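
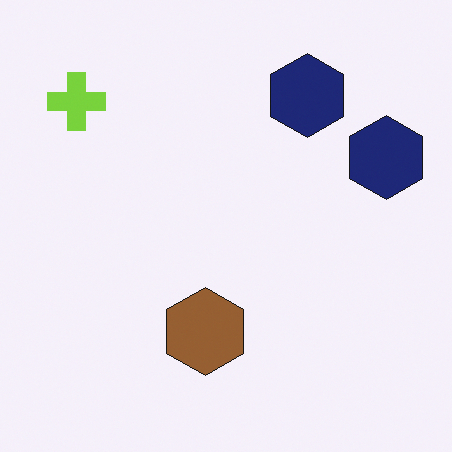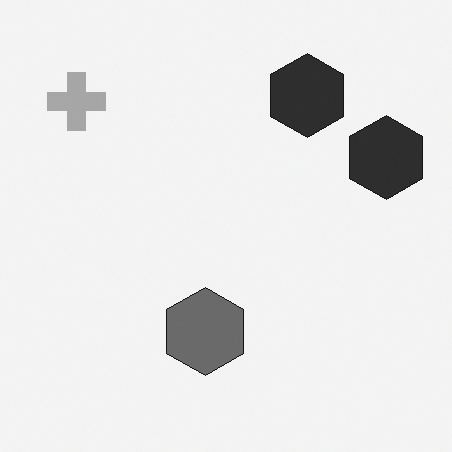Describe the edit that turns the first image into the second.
It was converted to grayscale.

All color is removed — every shape is now a shade of grey.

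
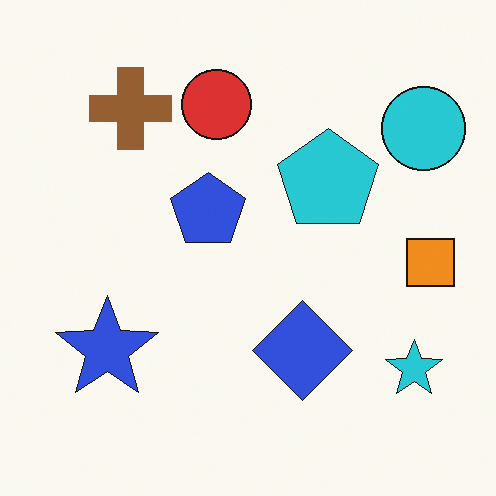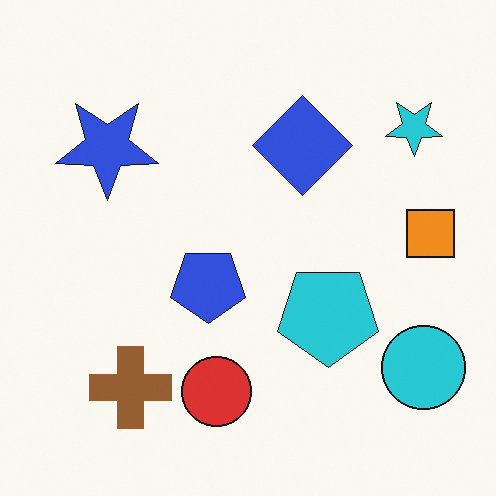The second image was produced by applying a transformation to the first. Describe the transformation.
The image was flipped vertically (top ↔ bottom).

The red circle is in the top of the first image and the bottom of the second — shapes on opposite sides of the horizontal midline have swapped in a mirror flip.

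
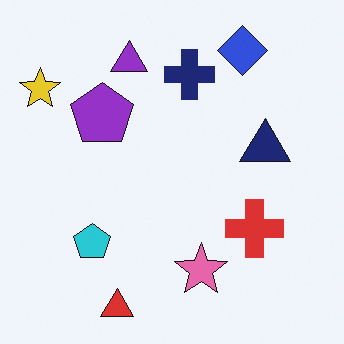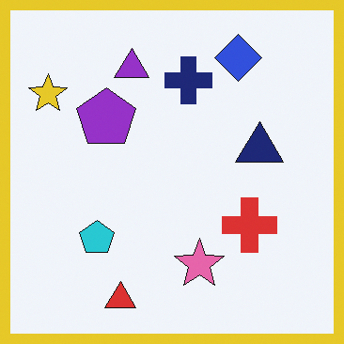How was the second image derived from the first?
The second image is the first framed with a yellow border.

A solid yellow frame runs around the edge of the second image, with the content slightly shrunk inside it.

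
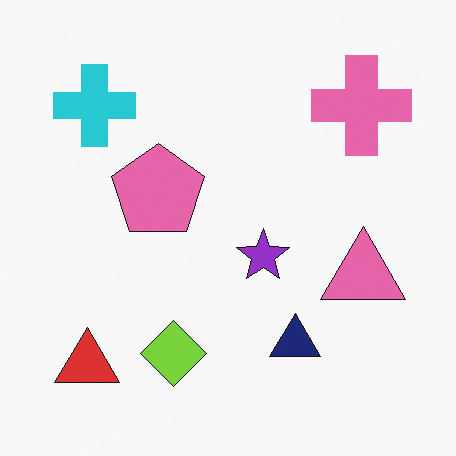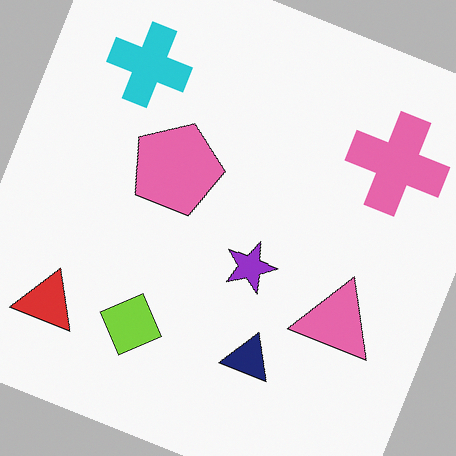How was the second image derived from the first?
Rotated clockwise by a clearly visible amount.

Every shape is tilted by the same angle and the image corners show triangular fill wedges — a whole-image rotation by a non-right angle.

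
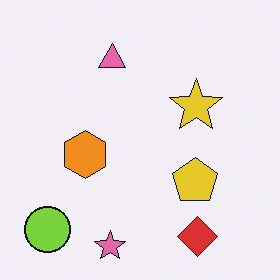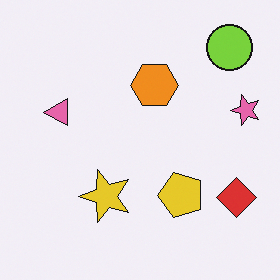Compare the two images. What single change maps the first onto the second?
The second image is the first transposed (reflected across the top-left ↔ bottom-right diagonal).

Shapes have swapped their row and column positions — what was in the top-right is now in the bottom-left — a diagonal reflection.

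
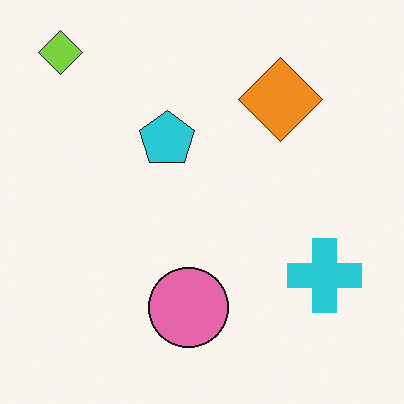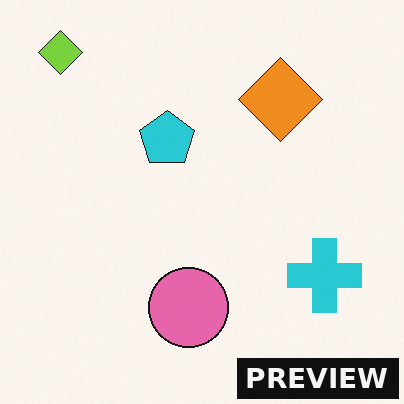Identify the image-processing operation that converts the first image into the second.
It was watermarked with the text "PREVIEW" in the lower-right corner.

A dark label reading "PREVIEW" appears in the lower-right corner.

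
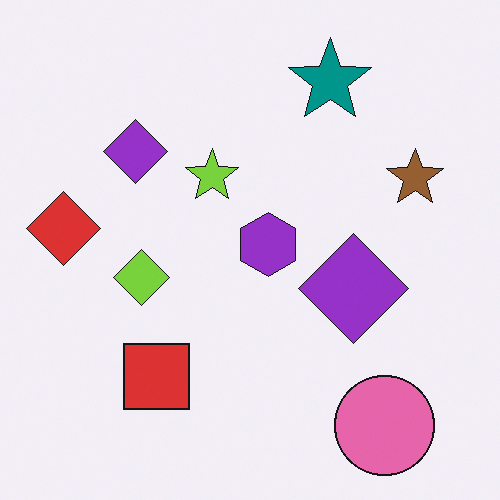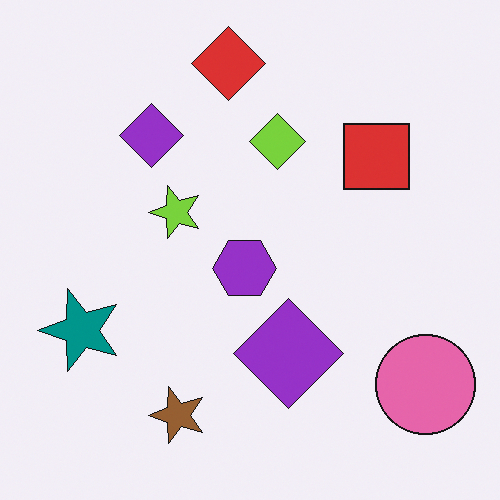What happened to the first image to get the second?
The second image is the first transposed (reflected across the top-left ↔ bottom-right diagonal).

Shapes have swapped their row and column positions — what was in the top-right is now in the bottom-left — a diagonal reflection.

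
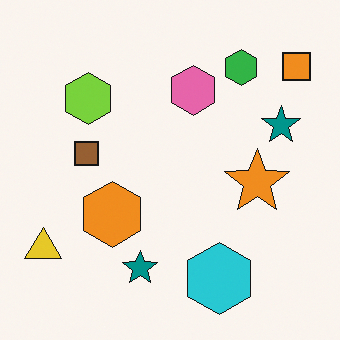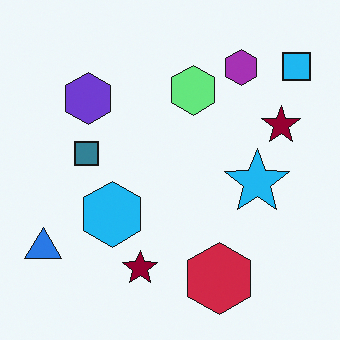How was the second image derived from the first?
The image was hue-shifted through roughly half the color wheel.

Every shape's color has rotated by the same amount around the hue wheel — a uniform hue shift.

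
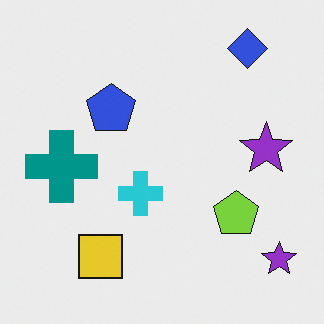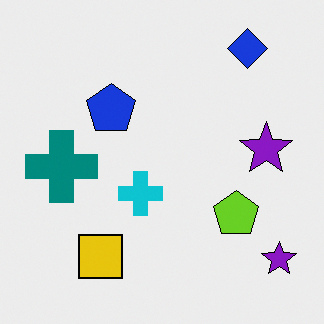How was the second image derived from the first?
The second image is the first given slightly increased contrast.

Tones are pushed away from mid-grey across the whole image — a global contrast change.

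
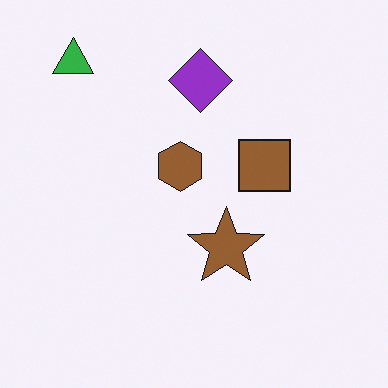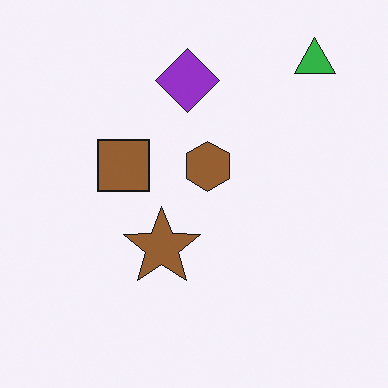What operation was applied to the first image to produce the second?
The second image is the first flipped horizontally (left ↔ right).

The green triangle is in the top-left of the first image and the top-right of the second — shapes on opposite sides of the vertical midline have swapped in a mirror flip.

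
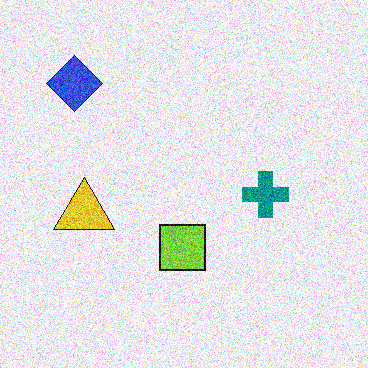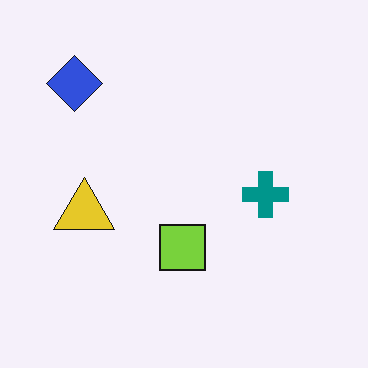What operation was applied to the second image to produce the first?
This is the original image degraded with a thick layer of grain.

Random speckle covers the whole image, including the flat background.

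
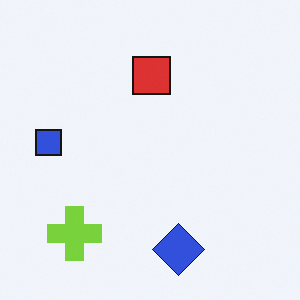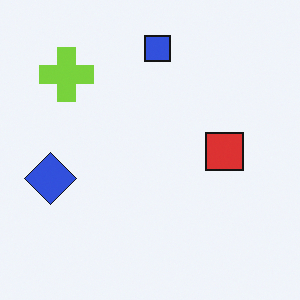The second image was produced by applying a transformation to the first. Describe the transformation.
It was rotated 90° clockwise.

The lime cross sits in the bottom-left of the first image and the top-left of the second — consistent with a whole-image 90° clockwise rotation.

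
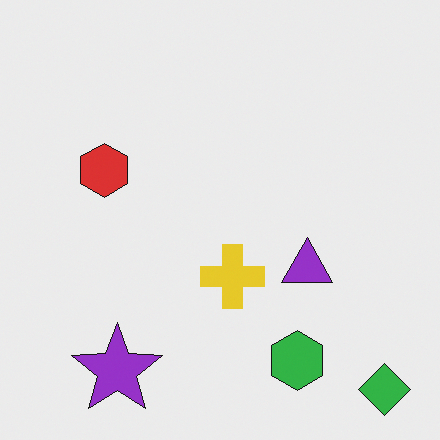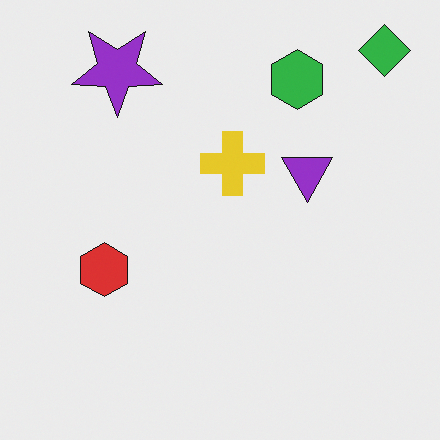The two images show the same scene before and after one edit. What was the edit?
It was flipped vertically (top ↔ bottom).

The green diamond is in the bottom-right of the first image and the top-right of the second — shapes on opposite sides of the horizontal midline have swapped in a mirror flip.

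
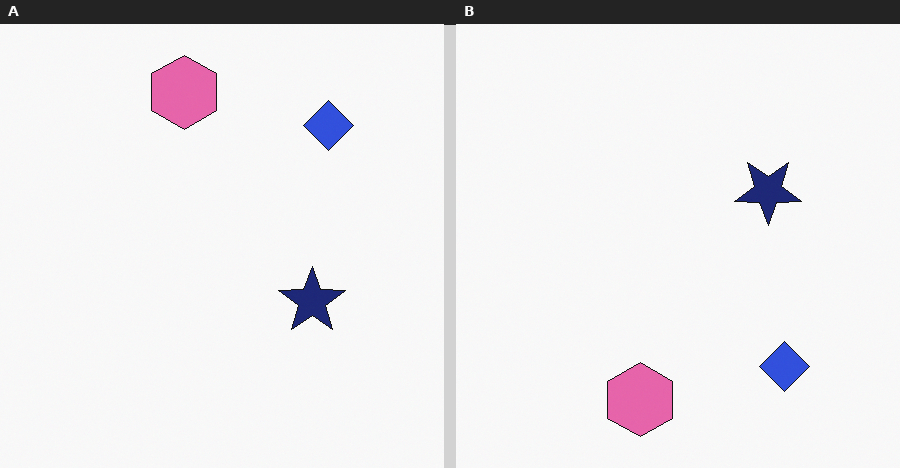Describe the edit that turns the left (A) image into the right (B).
The right (B) image is the left (A) flipped vertically (top ↔ bottom).

The pink hexagon is in the top of the left (A) image and the bottom of the right (B) — shapes on opposite sides of the horizontal midline have swapped in a mirror flip.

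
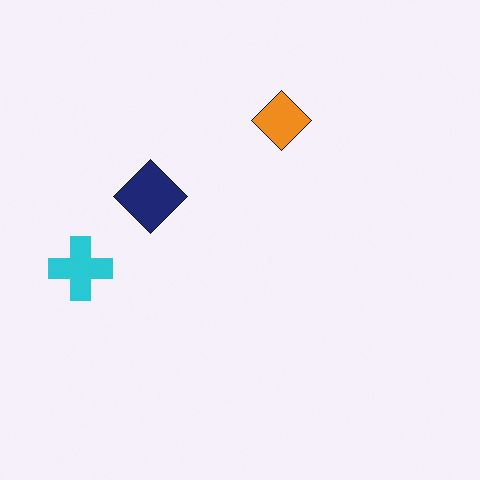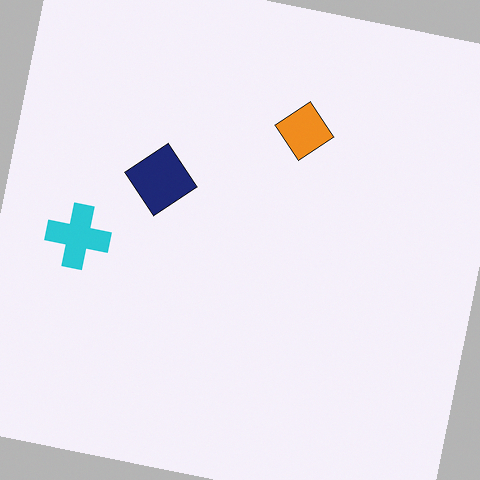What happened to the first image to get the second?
This is the original image rotated clockwise by a few degrees.

Every shape is tilted by the same angle and the image corners show triangular fill wedges — a whole-image rotation by a non-right angle.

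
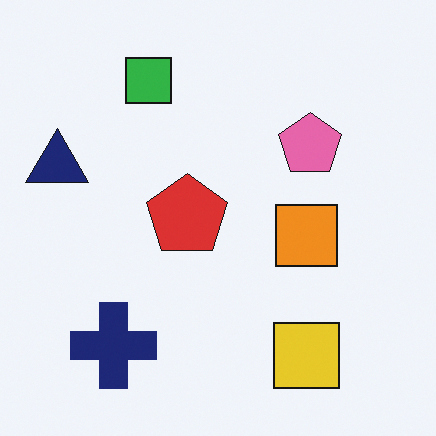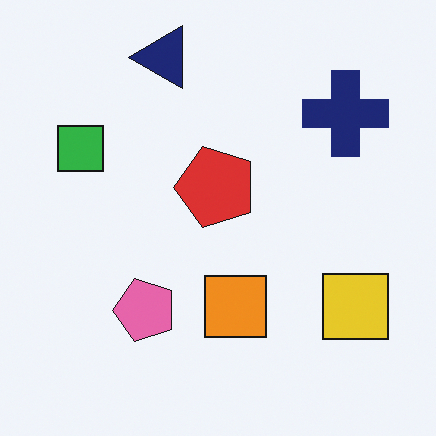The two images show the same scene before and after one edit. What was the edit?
Transposed (reflected across the top-left ↔ bottom-right diagonal).

Shapes have swapped their row and column positions — what was in the top-right is now in the bottom-left — a diagonal reflection.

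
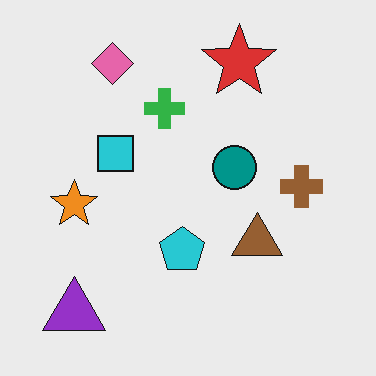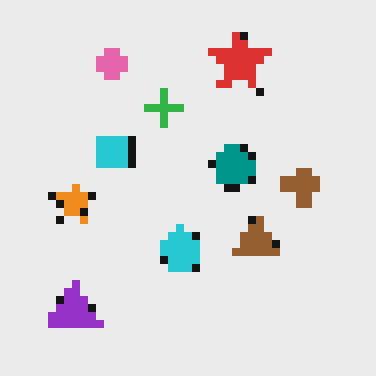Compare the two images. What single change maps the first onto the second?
This is the original image moderately pixelated.

Shapes are reduced to large square blocks; fine edges and outlines are lost — a downscale-then-upscale (mosaic) effect.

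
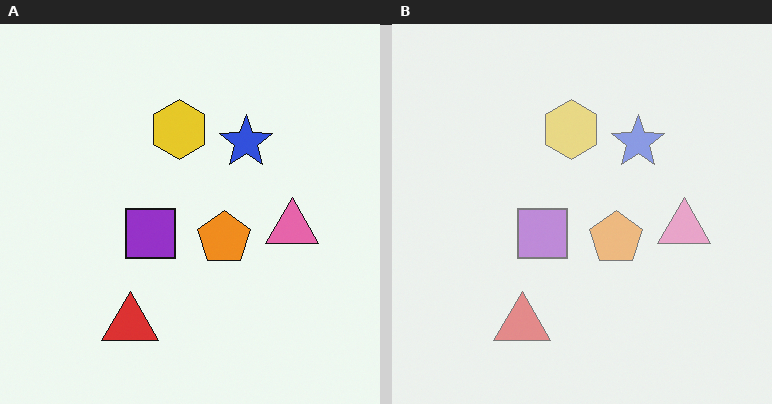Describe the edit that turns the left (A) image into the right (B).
This is the original image given much lower contrast.

Tones are pushed toward mid-grey across the whole image — a global contrast change.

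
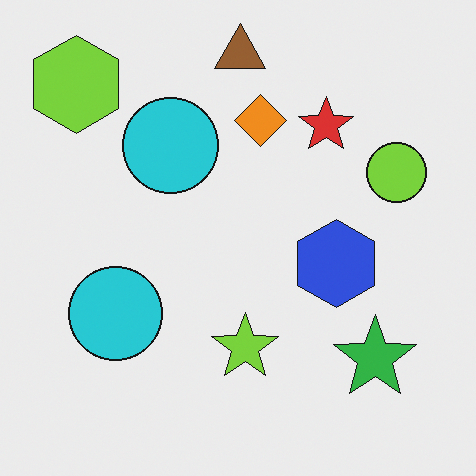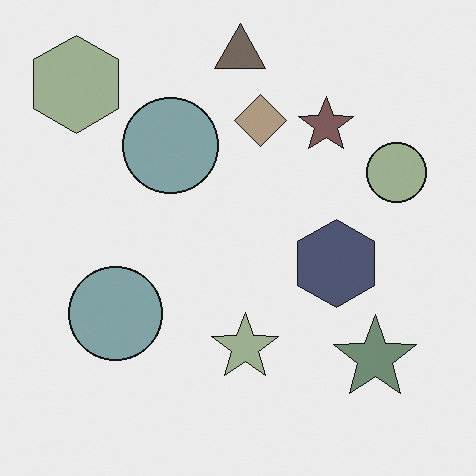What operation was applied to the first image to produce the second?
This is the original image heavily desaturated.

All colors are more muted and greyish — a global saturation change.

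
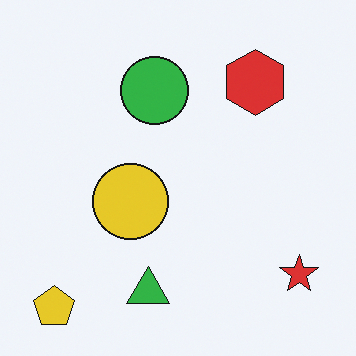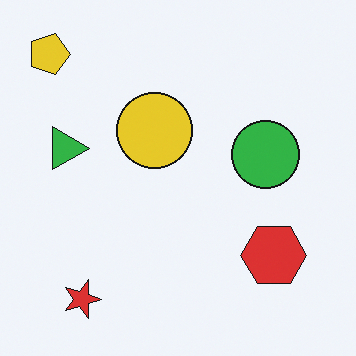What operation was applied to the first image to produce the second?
This is the original image rotated 90° clockwise.

The yellow pentagon sits in the bottom-left of the first image and the top-left of the second — consistent with a whole-image 90° clockwise rotation.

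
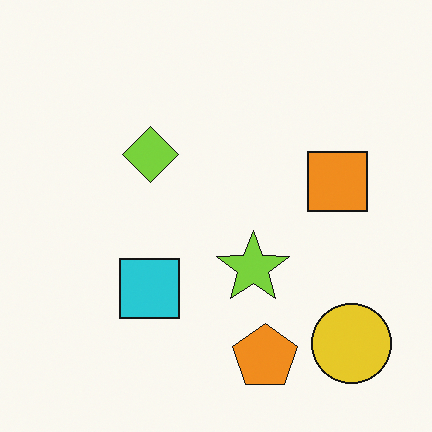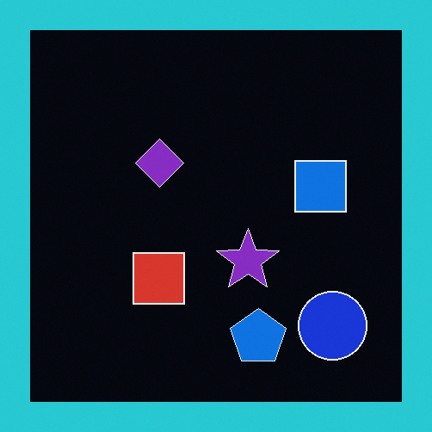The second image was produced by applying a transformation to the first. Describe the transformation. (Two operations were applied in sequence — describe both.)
This is the original image color-inverted (negative), then framed with a cyan border.

The light background has become dark and every shape's color is its complement — a photographic negative. A solid cyan frame runs around the edge of the second image, with the content slightly shrunk inside it.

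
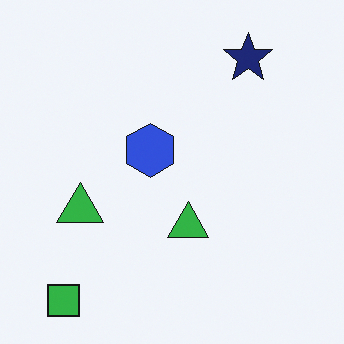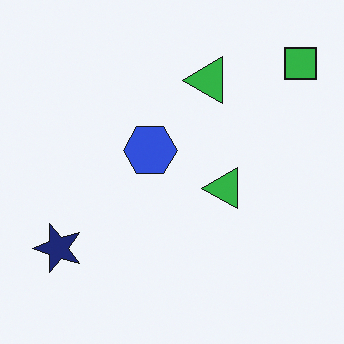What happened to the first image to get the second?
The second image is the first transposed (reflected across the top-left ↔ bottom-right diagonal).

Shapes have swapped their row and column positions — what was in the top-right is now in the bottom-left — a diagonal reflection.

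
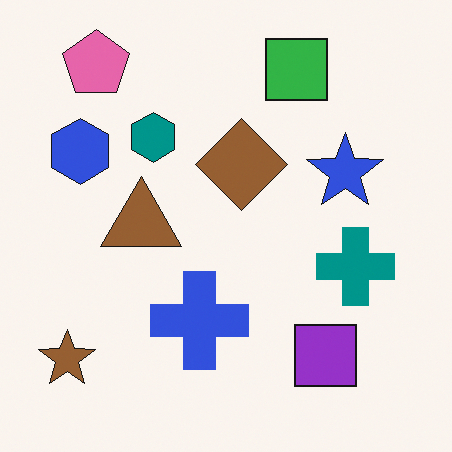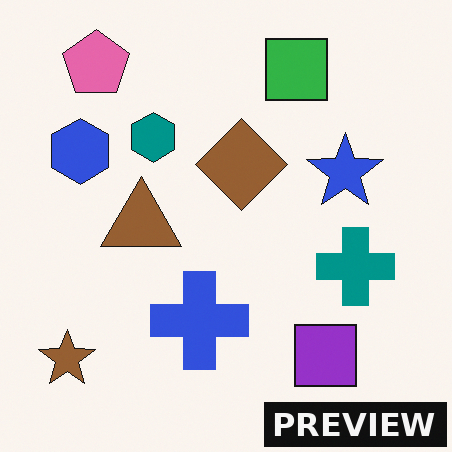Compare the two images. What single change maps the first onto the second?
The second image is the first watermarked with the text "PREVIEW" in the lower-right corner.

A dark label reading "PREVIEW" appears in the lower-right corner.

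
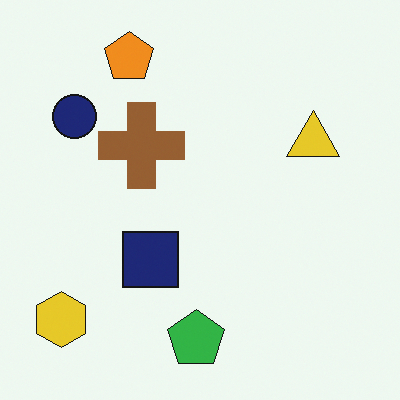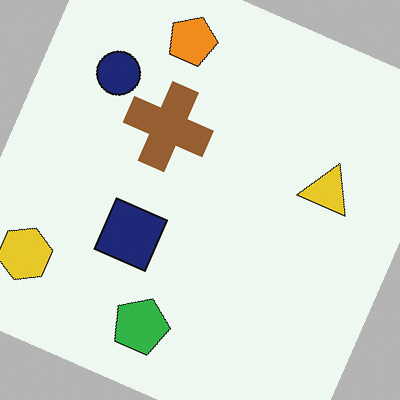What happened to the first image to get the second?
It was rotated clockwise by a clearly visible amount.

Every shape is tilted by the same angle and the image corners show triangular fill wedges — a whole-image rotation by a non-right angle.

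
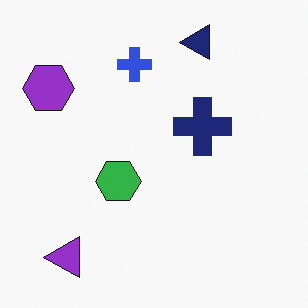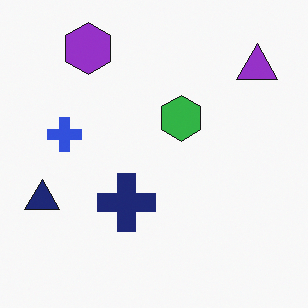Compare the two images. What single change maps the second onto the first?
The transformation is: transposed (reflected across the top-left ↔ bottom-right diagonal).

Shapes have swapped their row and column positions — what was in the top-right is now in the bottom-left — a diagonal reflection.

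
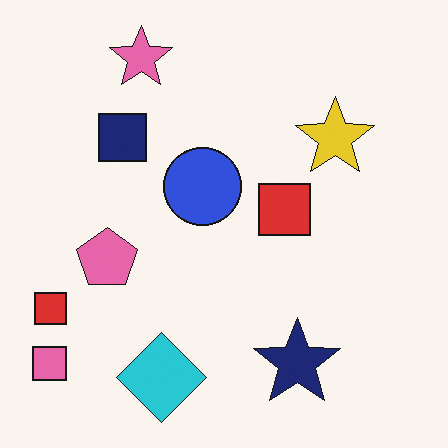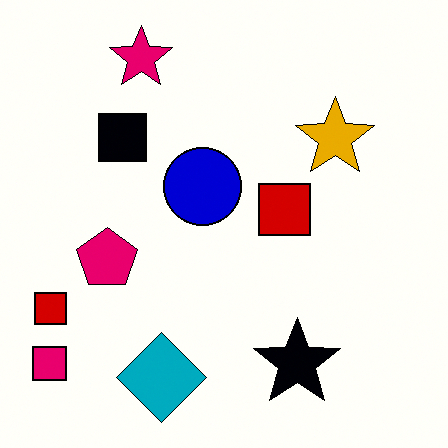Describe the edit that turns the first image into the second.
This is the original image given much higher contrast.

Tones are pushed away from mid-grey across the whole image — a global contrast change.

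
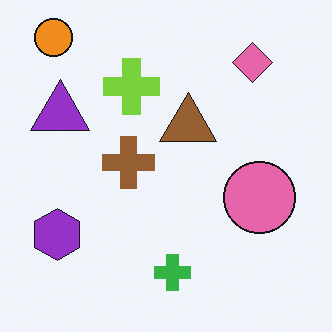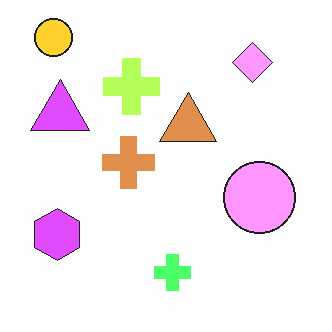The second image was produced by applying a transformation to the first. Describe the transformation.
Noticeably brightened.

Every pixel — background and shapes alike — is uniformly brightened.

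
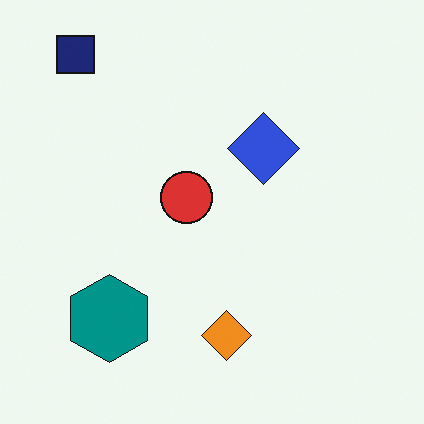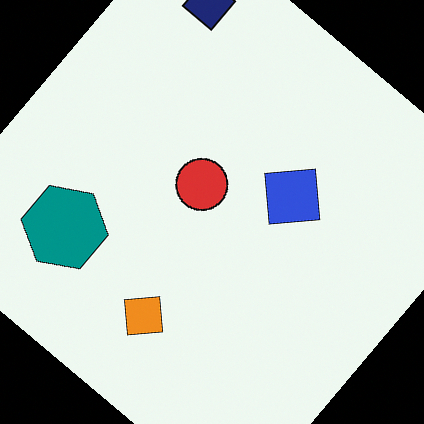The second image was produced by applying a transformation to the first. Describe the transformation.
It was rotated clockwise by a large amount — several tens of degrees.

Every shape is tilted by the same angle and the image corners show triangular fill wedges — a whole-image rotation by a non-right angle.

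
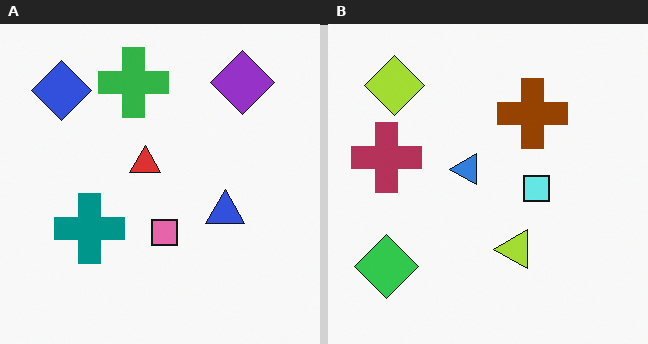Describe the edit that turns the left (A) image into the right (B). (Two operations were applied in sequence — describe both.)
Hue-shifted by a large amount, then transposed (reflected across the top-left ↔ bottom-right diagonal).

Every shape's color has rotated by the same amount around the hue wheel — a uniform hue shift. Shapes have swapped their row and column positions — what was in the top-right is now in the bottom-left — a diagonal reflection.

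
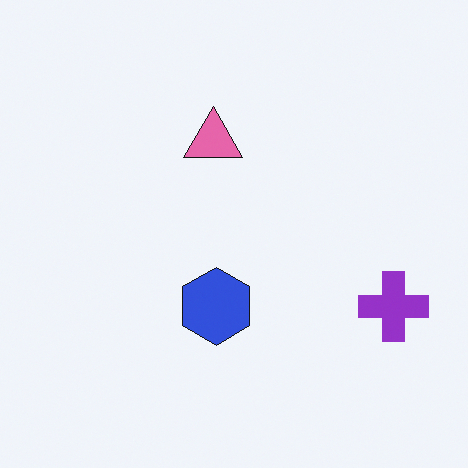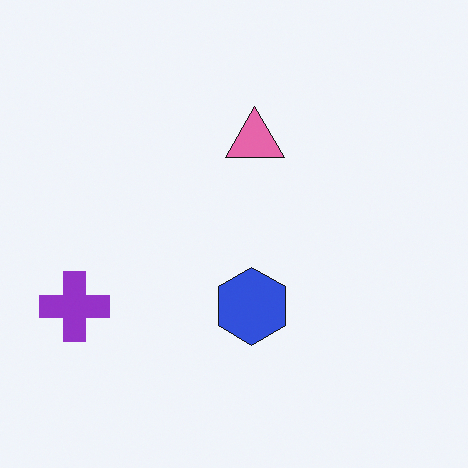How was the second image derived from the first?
Flipped horizontally (left ↔ right).

The purple cross is in the right of the first image and the left of the second — shapes on opposite sides of the vertical midline have swapped in a mirror flip.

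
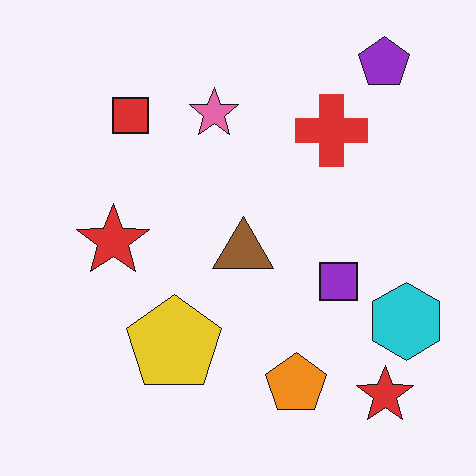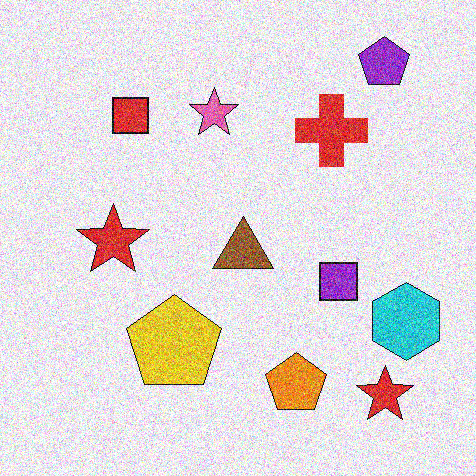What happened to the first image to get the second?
The transformation is: degraded with a thick layer of grain.

Random speckle covers the whole image, including the flat background.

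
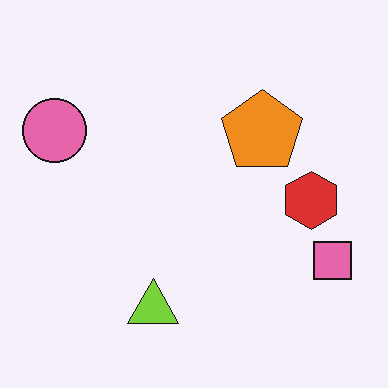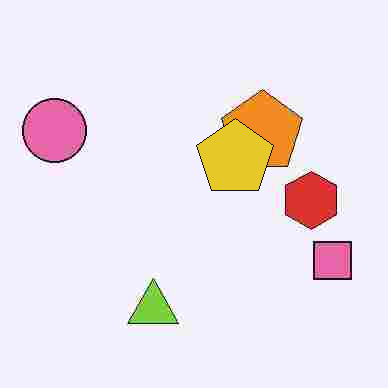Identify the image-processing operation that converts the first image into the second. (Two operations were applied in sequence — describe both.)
It was heavily JPEG-compressed with obvious blocking artifacts, then overlaid with an additional yellow pentagon.

Blocky 8×8 compression artifacts appear around shape edges and the flat background shows ringing — characteristic JPEG degradation. A yellow pentagon appears in the second image that is absent from the first.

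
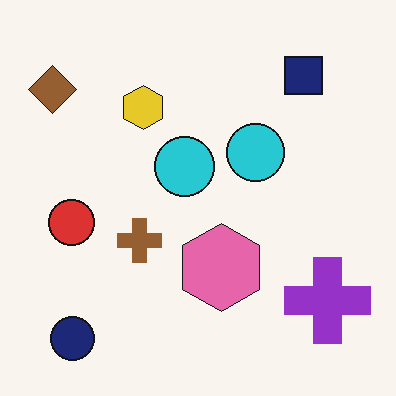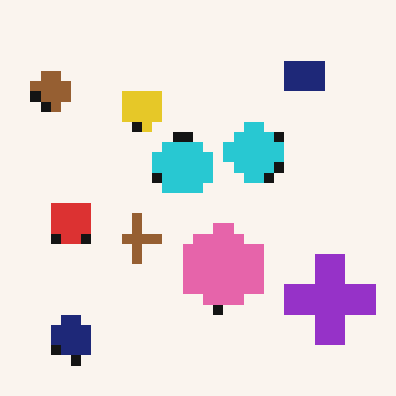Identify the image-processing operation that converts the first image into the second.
The image was coarsely pixelated.

Shapes are reduced to large square blocks; fine edges and outlines are lost — a downscale-then-upscale (mosaic) effect.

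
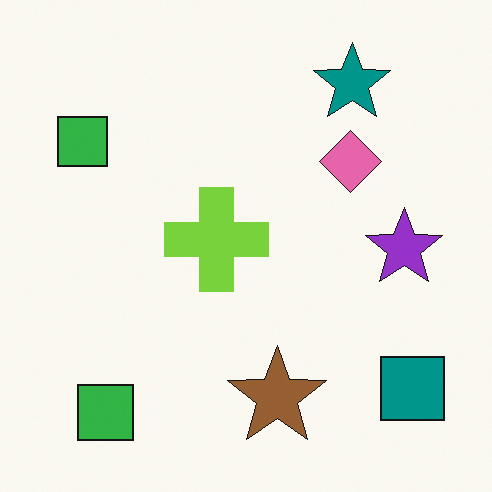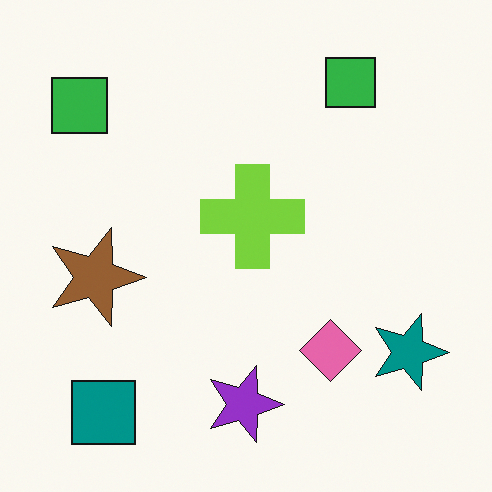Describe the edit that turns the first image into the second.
It was rotated 90° clockwise.

The teal square sits in the bottom-right of the first image and the bottom-left of the second — consistent with a whole-image 90° clockwise rotation.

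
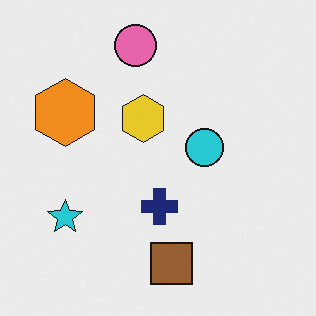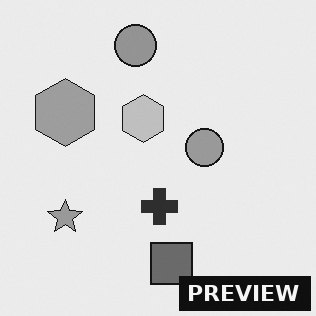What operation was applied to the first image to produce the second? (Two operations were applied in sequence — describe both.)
It was converted to grayscale, then watermarked with the text "PREVIEW" in the lower-right corner.

All color is removed — every shape is now a shade of grey. A dark label reading "PREVIEW" appears in the lower-right corner.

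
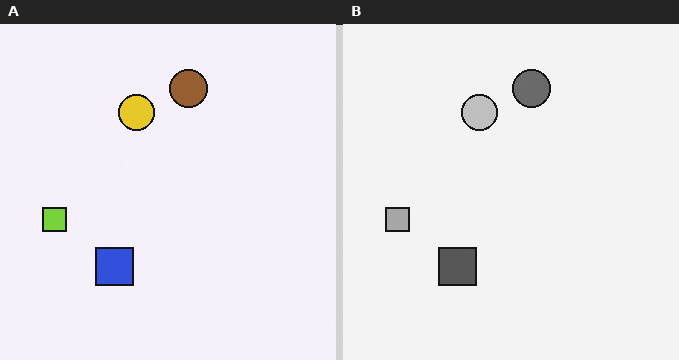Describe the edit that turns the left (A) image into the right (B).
The transformation is: converted to grayscale.

All color is removed — every shape is now a shade of grey.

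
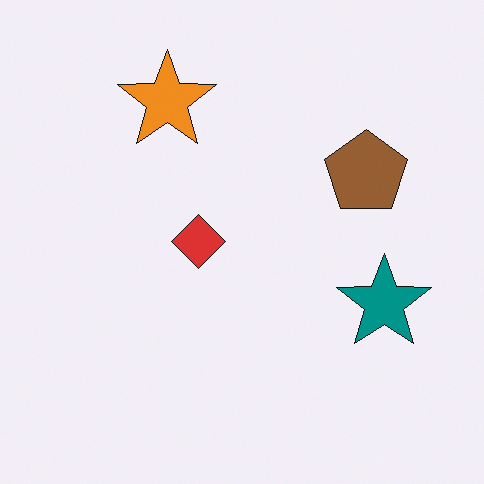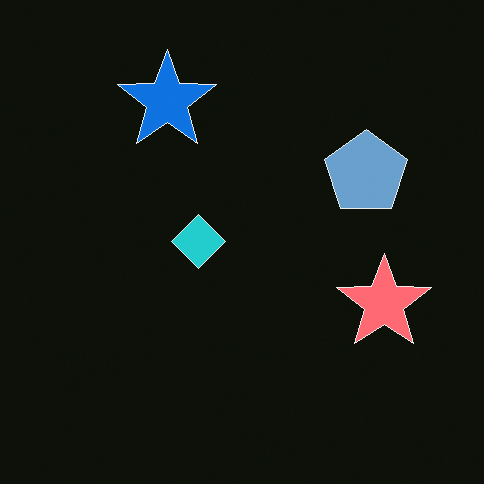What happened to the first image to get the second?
Color-inverted (negative).

The light background has become dark and every shape's color is its complement — a photographic negative.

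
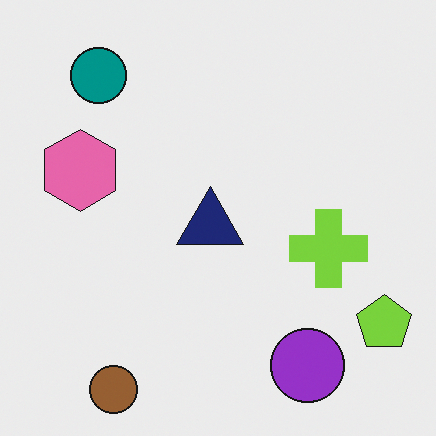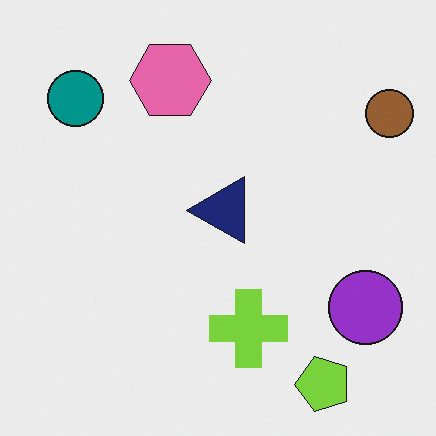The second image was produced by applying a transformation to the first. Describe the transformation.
The transformation is: transposed (reflected across the top-left ↔ bottom-right diagonal).

Shapes have swapped their row and column positions — what was in the top-right is now in the bottom-left — a diagonal reflection.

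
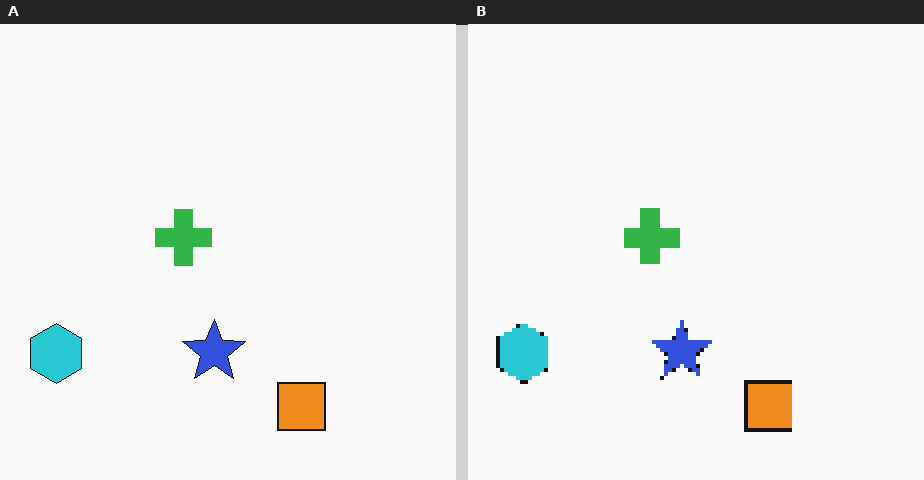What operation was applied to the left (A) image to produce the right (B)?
The right (B) image is the left (A) lightly pixelated (a mild mosaic effect).

Shapes are reduced to large square blocks; fine edges and outlines are lost — a downscale-then-upscale (mosaic) effect.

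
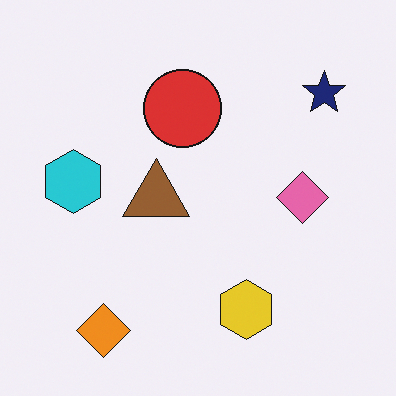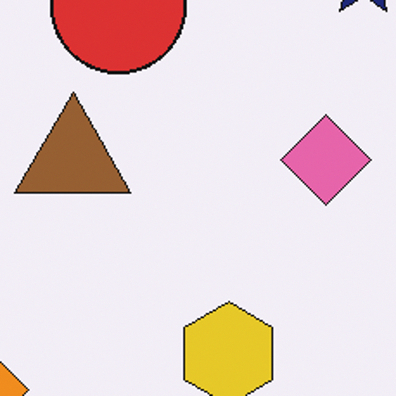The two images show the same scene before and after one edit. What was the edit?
The transformation is: cropped to a noticeably smaller region and rescaled.

The visible shapes are larger and the field of view is narrower; shapes near the original edges may be partly or wholly outside the frame — a crop-and-rescale.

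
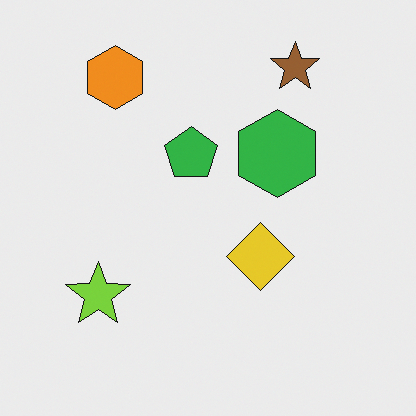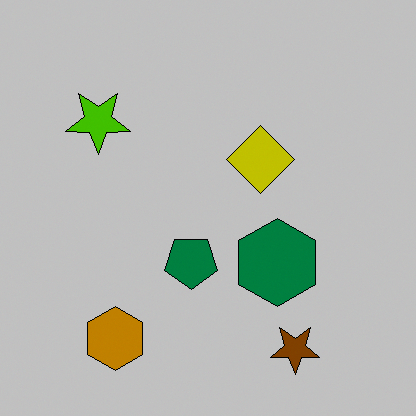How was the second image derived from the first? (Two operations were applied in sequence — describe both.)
The second image is the first heavily posterized to just a handful of flat colors, then flipped vertically (top ↔ bottom).

Each flat color has snapped to a coarser quantized level — most visibly, the near-white background has dropped to a flat grey. The brown star is in the top-right of the first image and the bottom-right of the second — shapes on opposite sides of the horizontal midline have swapped in a mirror flip.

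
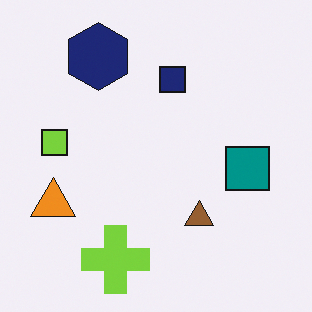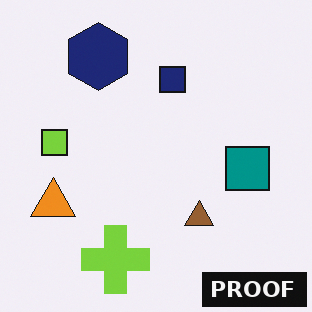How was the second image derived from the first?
Watermarked with the text "PROOF" in the lower-right corner.

A dark label reading "PROOF" appears in the lower-right corner.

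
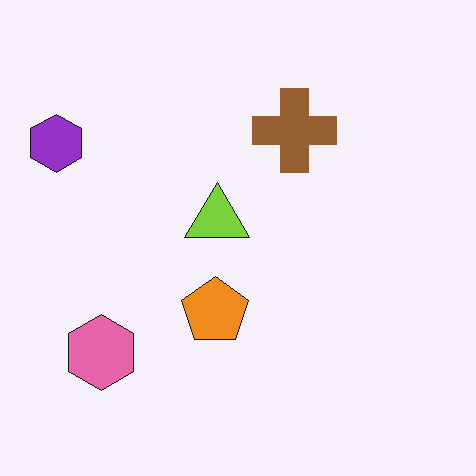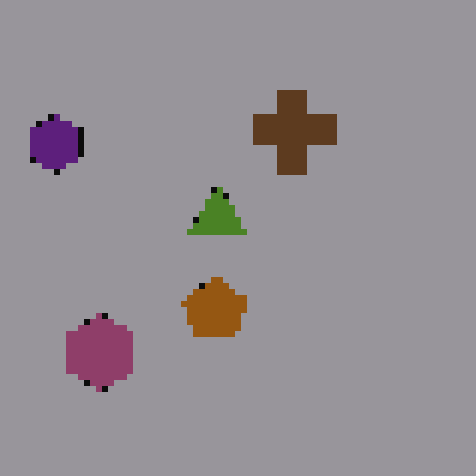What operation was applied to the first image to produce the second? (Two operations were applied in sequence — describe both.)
Moderately pixelated, then darkened a lot.

Shapes are reduced to large square blocks; fine edges and outlines are lost — a downscale-then-upscale (mosaic) effect. Every pixel — background and shapes alike — is uniformly darkened.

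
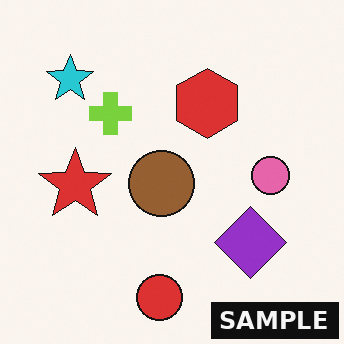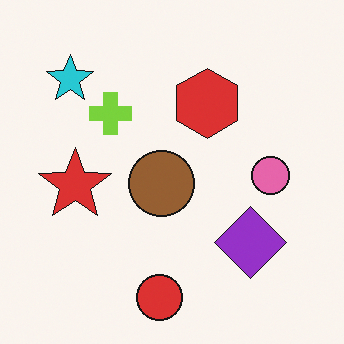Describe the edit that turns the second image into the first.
The image was watermarked with the text "SAMPLE" in the lower-right corner.

A dark label reading "SAMPLE" appears in the lower-right corner.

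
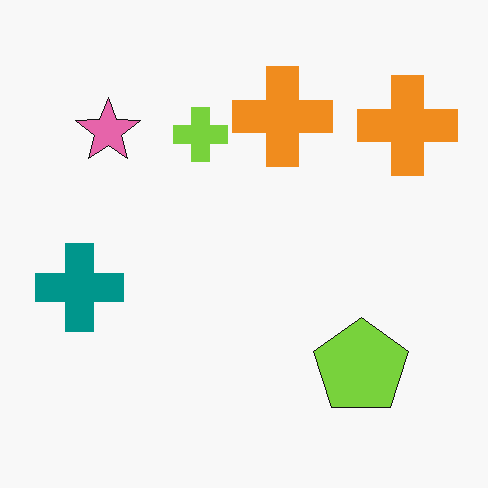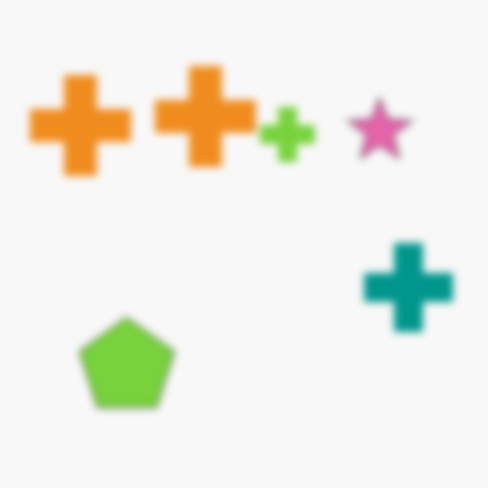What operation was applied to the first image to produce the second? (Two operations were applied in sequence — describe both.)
It was noticeably gaussian-blurred, then flipped horizontally (left ↔ right).

Shape edges and outlines are uniformly softened across the whole image. The teal cross is in the left of the first image and the right of the second — shapes on opposite sides of the vertical midline have swapped in a mirror flip.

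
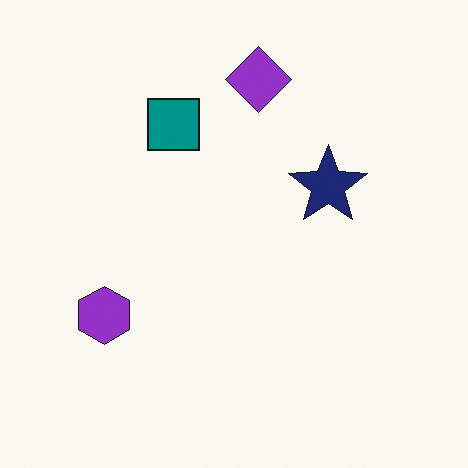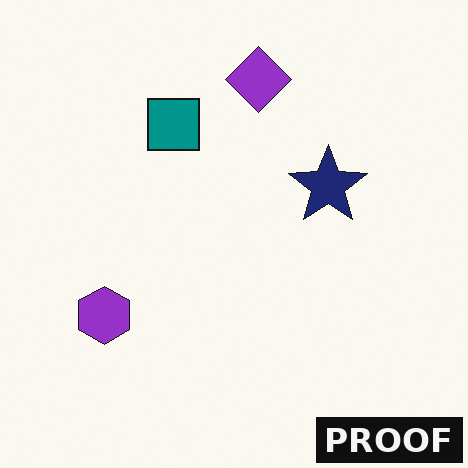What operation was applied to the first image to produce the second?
The image was watermarked with the text "PROOF" in the lower-right corner.

A dark label reading "PROOF" appears in the lower-right corner.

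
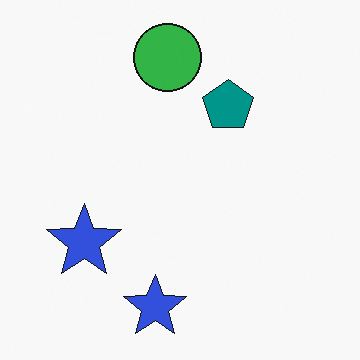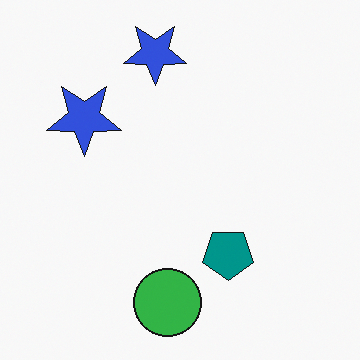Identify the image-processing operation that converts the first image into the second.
The second image is the first flipped vertically (top ↔ bottom).

The green circle is in the top of the first image and the bottom of the second — shapes on opposite sides of the horizontal midline have swapped in a mirror flip.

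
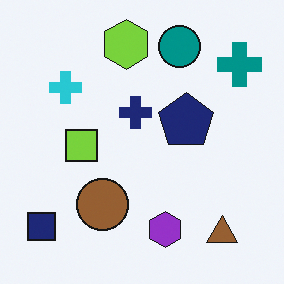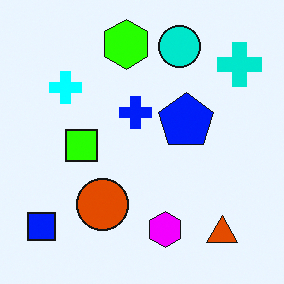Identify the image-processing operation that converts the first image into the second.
This is the original image made much more vivid (saturation change).

All colors are more vivid — a global saturation change.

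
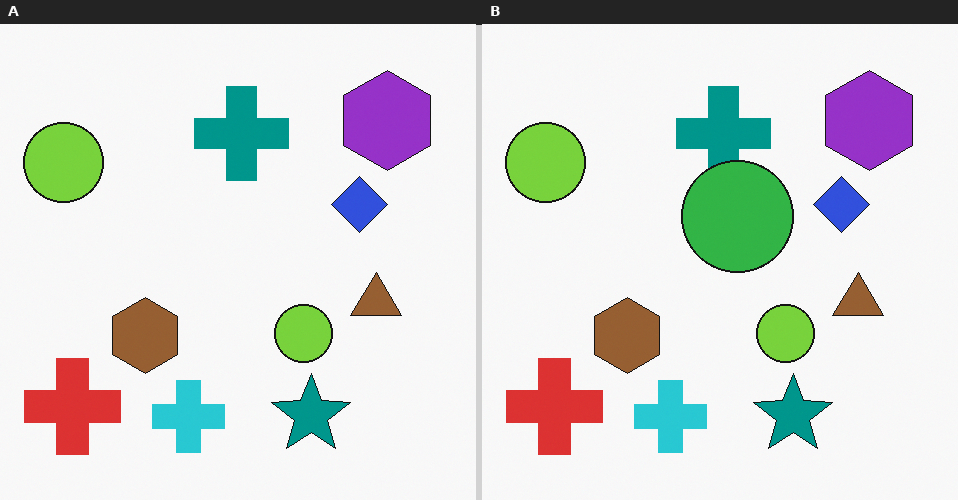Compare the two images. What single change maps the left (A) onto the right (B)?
The right (B) image is the left (A) overlaid with an additional green circle.

A green circle appears in the right (B) image that is absent from the left (A).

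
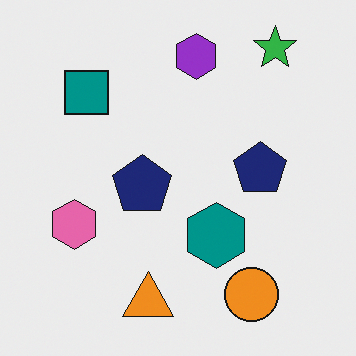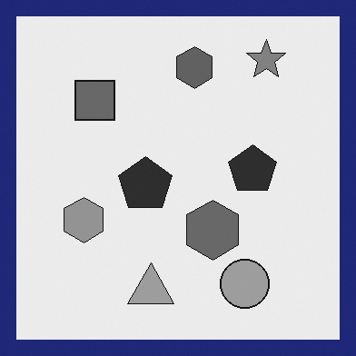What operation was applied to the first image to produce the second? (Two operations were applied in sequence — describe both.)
The transformation is: converted to grayscale, then framed with a navy border.

All color is removed — every shape is now a shade of grey. A solid navy frame runs around the edge of the second image, with the content slightly shrunk inside it.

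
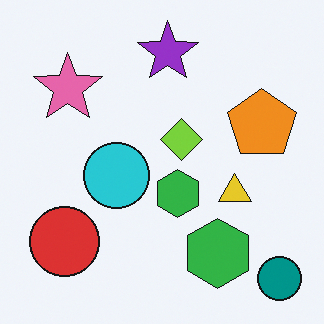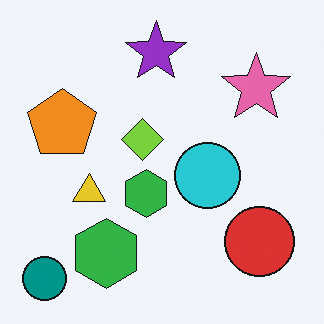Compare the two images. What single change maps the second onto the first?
The image was flipped horizontally (left ↔ right).

The teal circle is in the bottom-left of the second image and the bottom-right of the first — shapes on opposite sides of the vertical midline have swapped in a mirror flip.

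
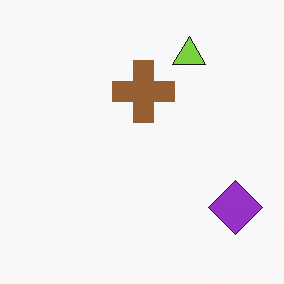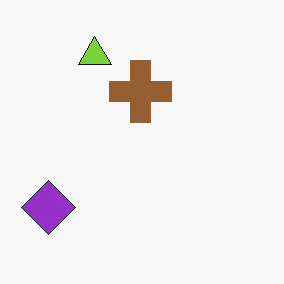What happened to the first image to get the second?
Flipped horizontally (left ↔ right).

The purple diamond is in the bottom-right of the first image and the bottom-left of the second — shapes on opposite sides of the vertical midline have swapped in a mirror flip.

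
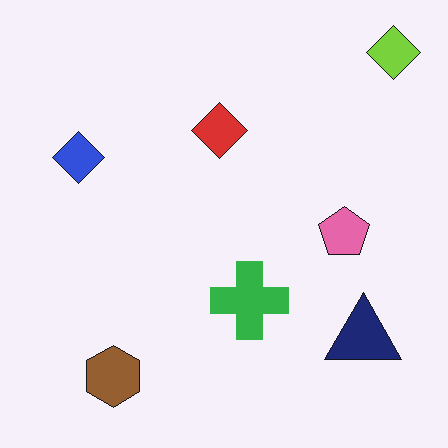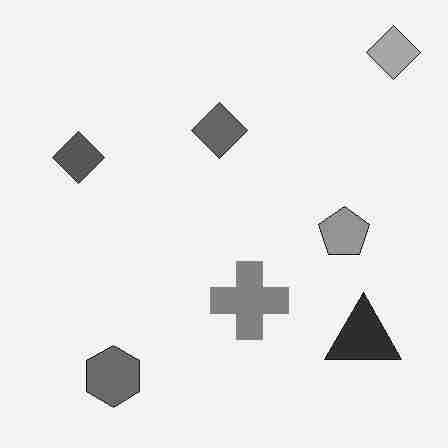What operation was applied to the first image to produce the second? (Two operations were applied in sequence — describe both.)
It was converted to grayscale, then heavily JPEG-compressed with obvious blocking artifacts.

All color is removed — every shape is now a shade of grey. Blocky 8×8 compression artifacts appear around shape edges and the flat background shows ringing — characteristic JPEG degradation.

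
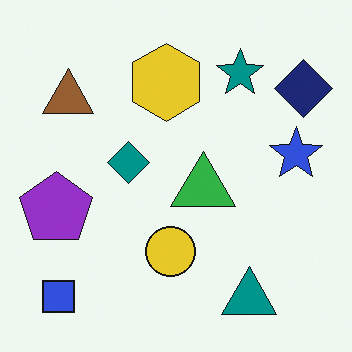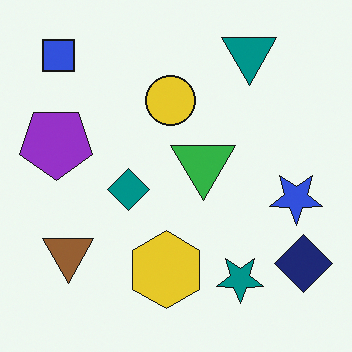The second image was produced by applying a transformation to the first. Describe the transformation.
The second image is the first flipped vertically (top ↔ bottom).

The teal triangle is in the bottom-right of the first image and the top-right of the second — shapes on opposite sides of the horizontal midline have swapped in a mirror flip.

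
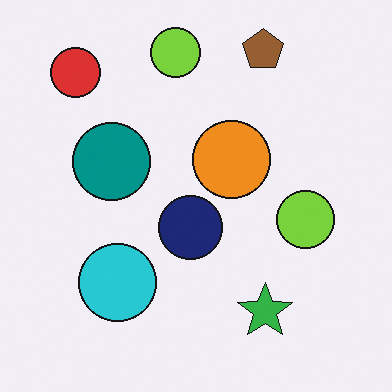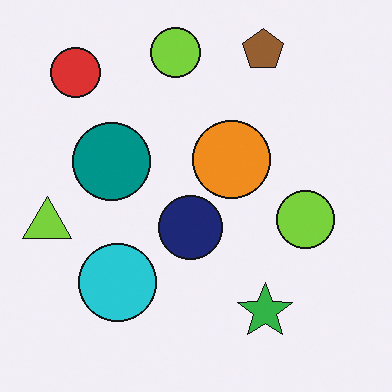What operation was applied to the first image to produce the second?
The second image is the first overlaid with an additional lime triangle.

A lime triangle appears in the second image that is absent from the first.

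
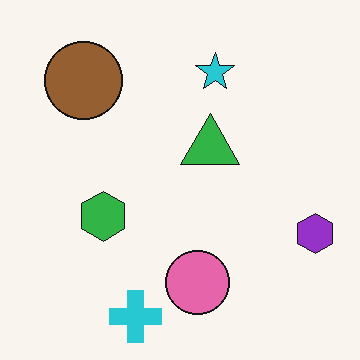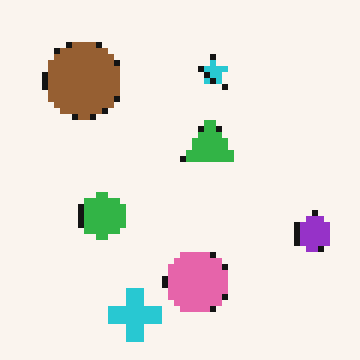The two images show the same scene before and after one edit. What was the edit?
The transformation is: pixelated into visible square blocks.

Shapes are reduced to large square blocks; fine edges and outlines are lost — a downscale-then-upscale (mosaic) effect.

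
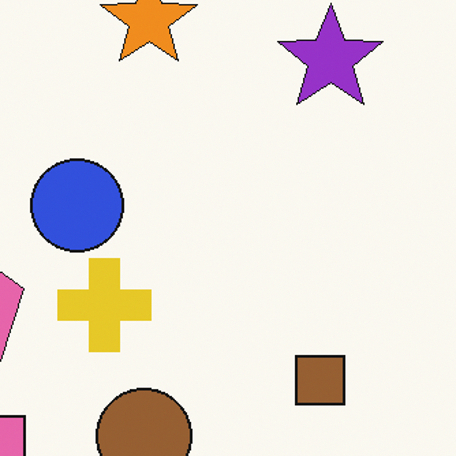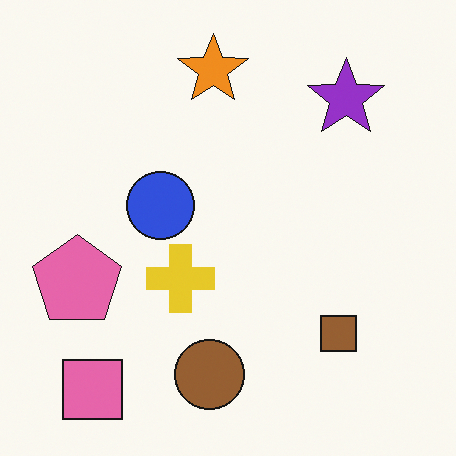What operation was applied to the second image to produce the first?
Cropped slightly and scaled back up.

The visible shapes are larger and the field of view is narrower; shapes near the original edges may be partly or wholly outside the frame — a crop-and-rescale.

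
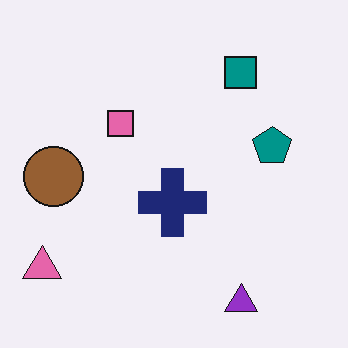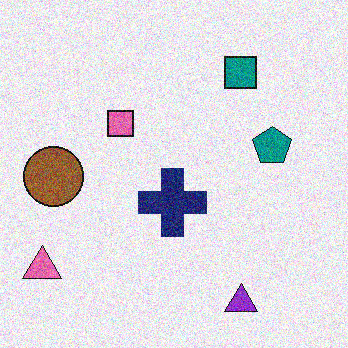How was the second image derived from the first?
It was degraded with visible gaussian noise.

Random speckle covers the whole image, including the flat background.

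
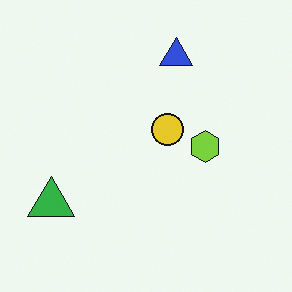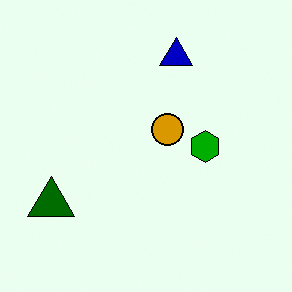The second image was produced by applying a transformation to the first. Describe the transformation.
It was boosted in contrast.

Tones are pushed away from mid-grey across the whole image — a global contrast change.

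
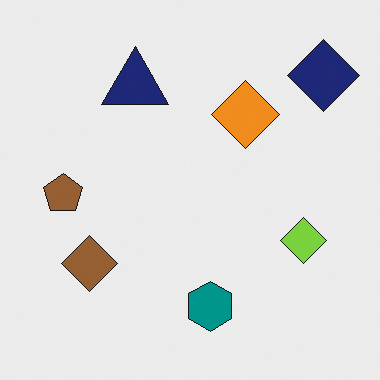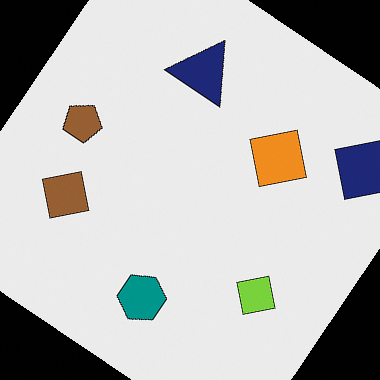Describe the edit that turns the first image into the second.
It was rotated clockwise by a large amount — several tens of degrees.

Every shape is tilted by the same angle and the image corners show triangular fill wedges — a whole-image rotation by a non-right angle.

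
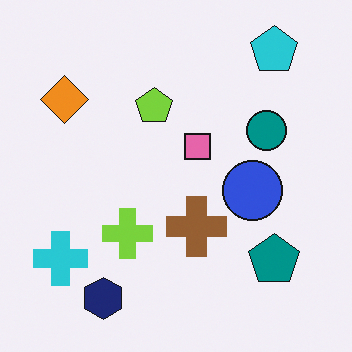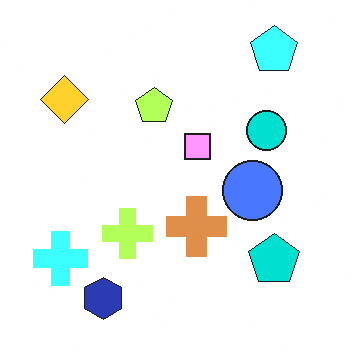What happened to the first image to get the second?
Substantially brightened.

Every pixel — background and shapes alike — is uniformly brightened.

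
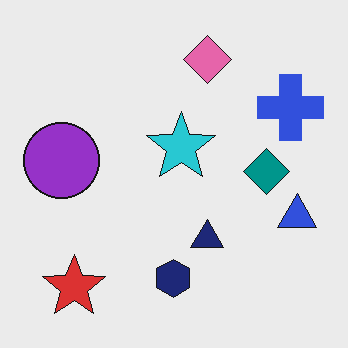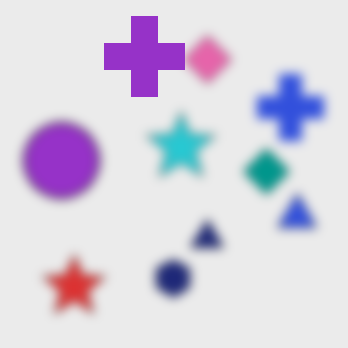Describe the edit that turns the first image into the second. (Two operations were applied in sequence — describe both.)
The transformation is: heavily blurred, then overlaid with an additional purple cross.

Shape edges and outlines are uniformly softened across the whole image. A purple cross appears in the second image that is absent from the first.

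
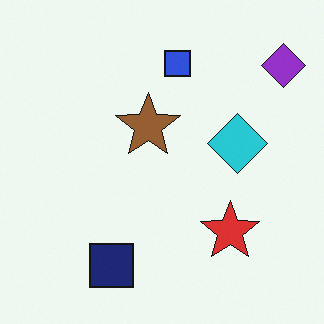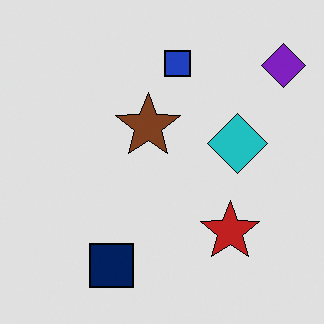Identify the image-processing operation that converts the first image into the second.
This is the original image moderately posterized.

Each flat color has snapped to a coarser quantized level — most visibly, the near-white background has dropped to a flat grey.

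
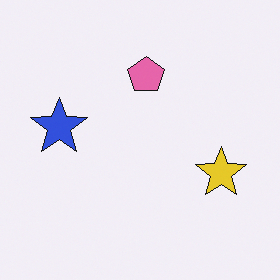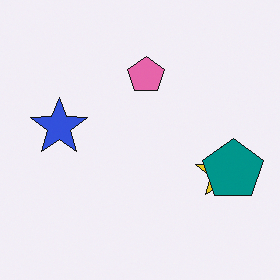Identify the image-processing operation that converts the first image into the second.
This is the original image overlaid with an additional teal pentagon.

A teal pentagon appears in the second image that is absent from the first.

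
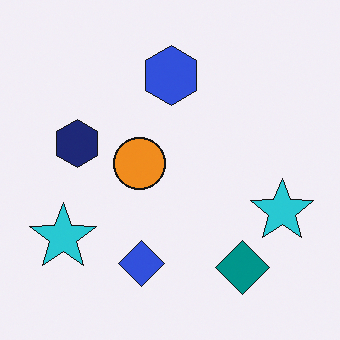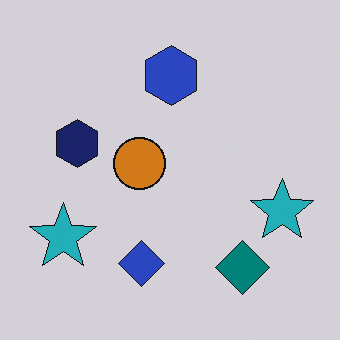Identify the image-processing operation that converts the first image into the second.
Darkened a little.

Every pixel — background and shapes alike — is uniformly darkened.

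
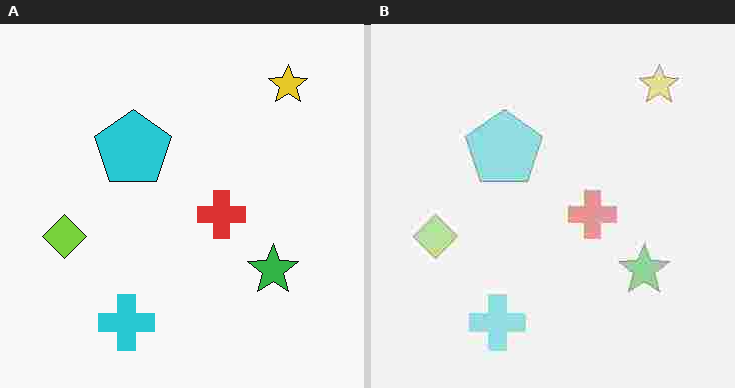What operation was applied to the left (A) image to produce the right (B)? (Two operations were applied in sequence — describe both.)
This is the original image given much lower contrast, then heavily JPEG-compressed with obvious blocking artifacts.

Tones are pushed toward mid-grey across the whole image — a global contrast change. Blocky 8×8 compression artifacts appear around shape edges and the flat background shows ringing — characteristic JPEG degradation.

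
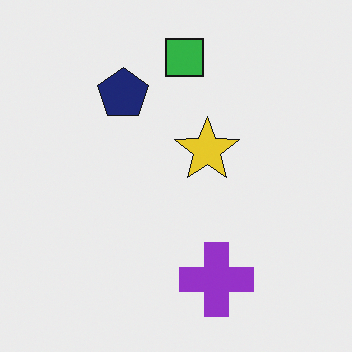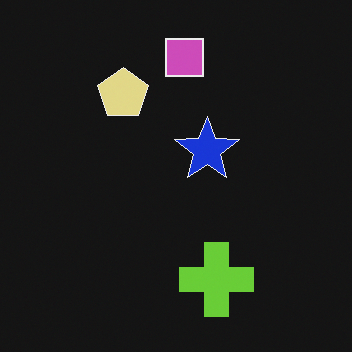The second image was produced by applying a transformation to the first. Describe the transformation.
The image was color-inverted (negative).

The light background has become dark and every shape's color is its complement — a photographic negative.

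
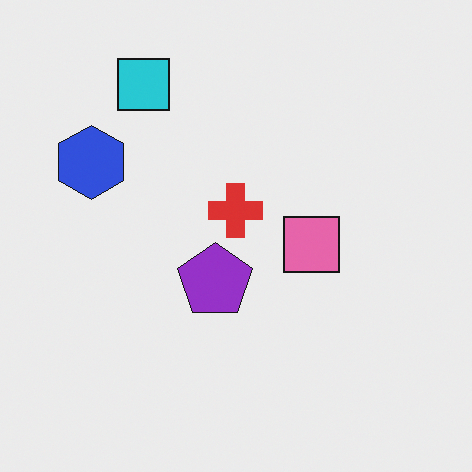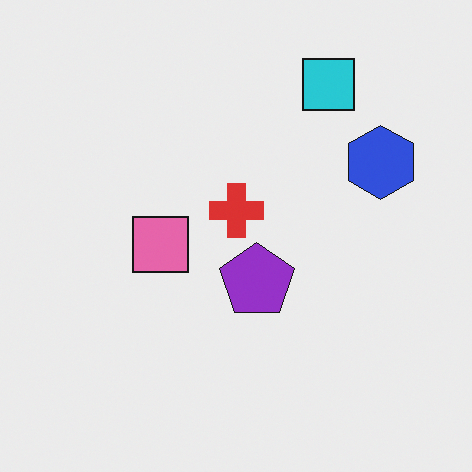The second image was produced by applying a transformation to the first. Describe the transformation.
The second image is the first flipped horizontally (left ↔ right).

The blue hexagon is in the left of the first image and the right of the second — shapes on opposite sides of the vertical midline have swapped in a mirror flip.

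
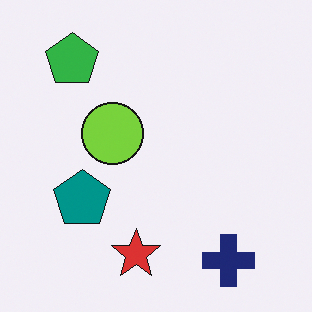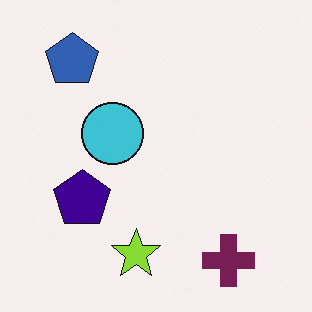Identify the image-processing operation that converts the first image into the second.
The second image is the first hue-shifted by a moderate amount.

Every shape's color has rotated by the same amount around the hue wheel — a uniform hue shift.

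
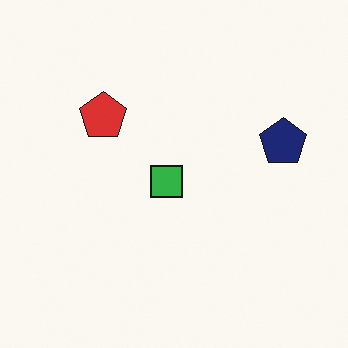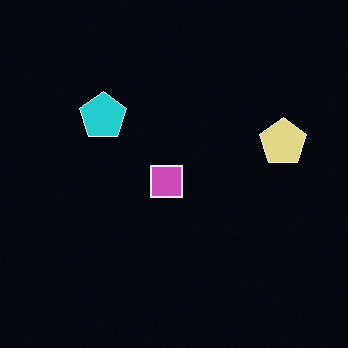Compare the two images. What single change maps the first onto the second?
The image was color-inverted (negative).

The light background has become dark and every shape's color is its complement — a photographic negative.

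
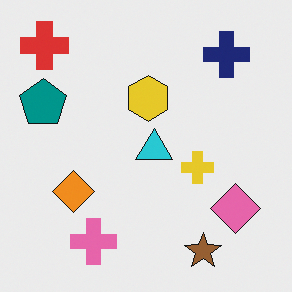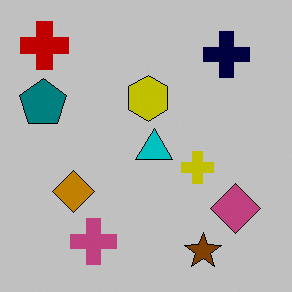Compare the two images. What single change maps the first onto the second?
The image was aggressively posterized.

Each flat color has snapped to a coarser quantized level — most visibly, the near-white background has dropped to a flat grey.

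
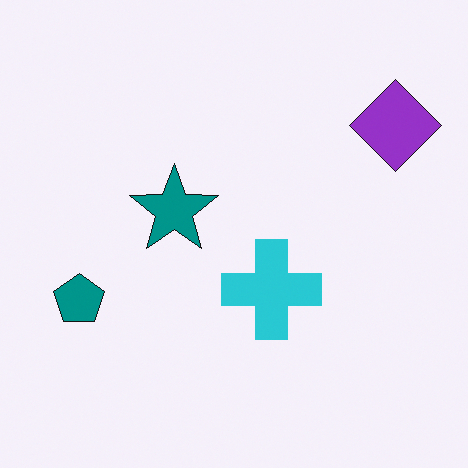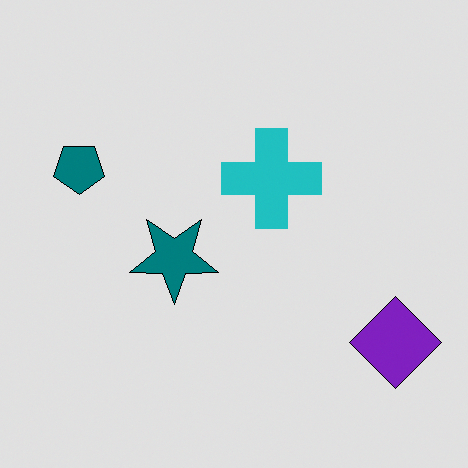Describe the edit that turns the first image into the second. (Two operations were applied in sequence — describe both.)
It was flipped vertically (top ↔ bottom), then posterized to a reduced palette.

The purple diamond is in the top-right of the first image and the bottom-right of the second — shapes on opposite sides of the horizontal midline have swapped in a mirror flip. Each flat color has snapped to a coarser quantized level — most visibly, the near-white background has dropped to a flat grey.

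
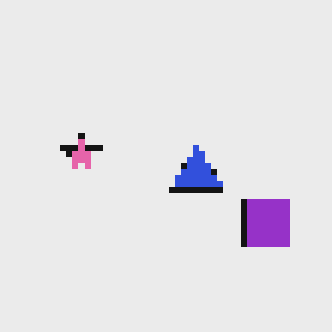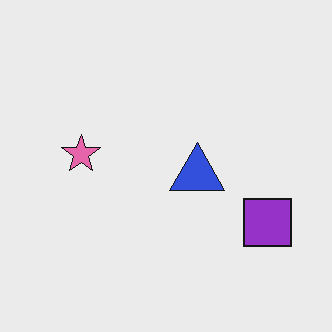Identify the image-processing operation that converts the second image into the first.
The first image is the second pixelated into visible square blocks.

Shapes are reduced to large square blocks; fine edges and outlines are lost — a downscale-then-upscale (mosaic) effect.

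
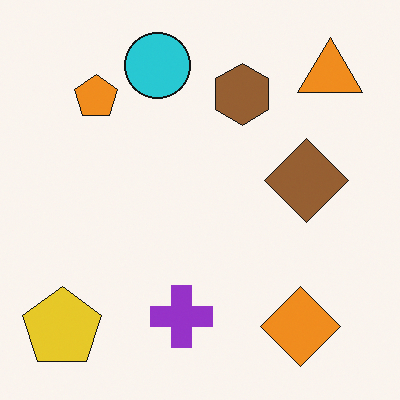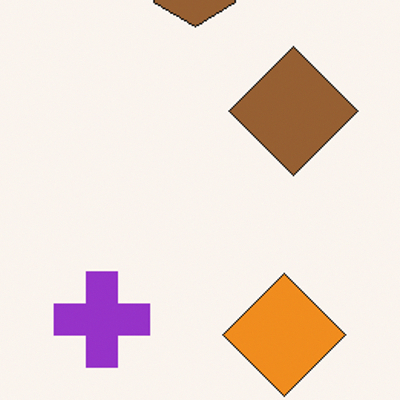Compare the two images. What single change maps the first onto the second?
This is the original image cropped slightly and scaled back up.

The visible shapes are larger and the field of view is narrower; shapes near the original edges may be partly or wholly outside the frame — a crop-and-rescale.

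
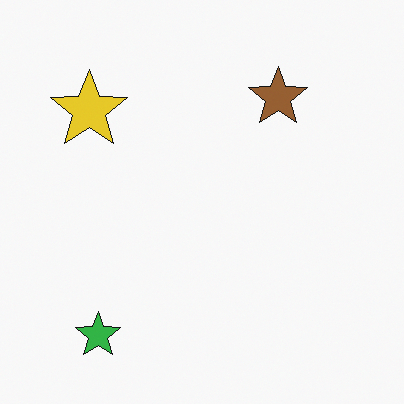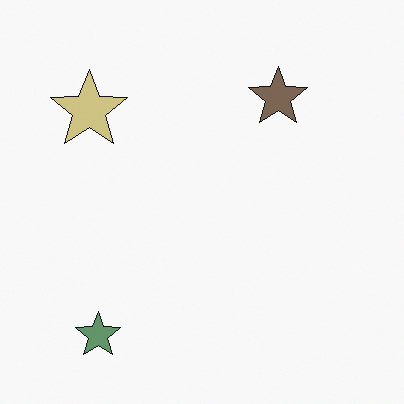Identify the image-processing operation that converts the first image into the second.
Made much more muted (saturation change).

All colors are more muted and greyish — a global saturation change.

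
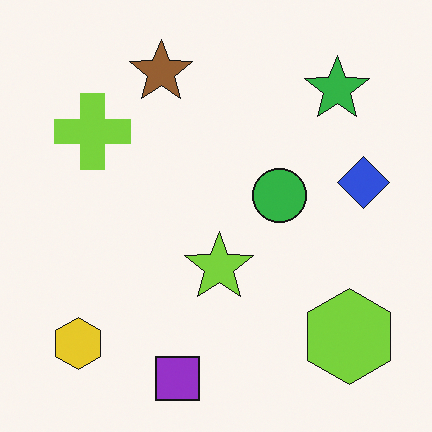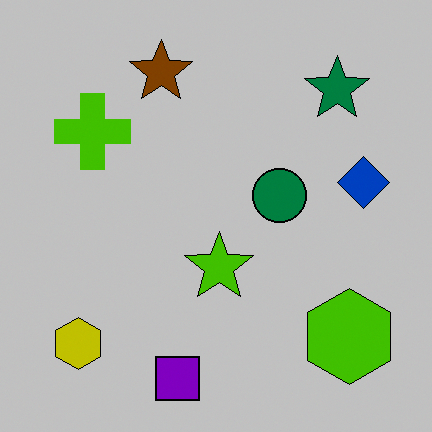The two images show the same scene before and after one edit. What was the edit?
Aggressively posterized.

Each flat color has snapped to a coarser quantized level — most visibly, the near-white background has dropped to a flat grey.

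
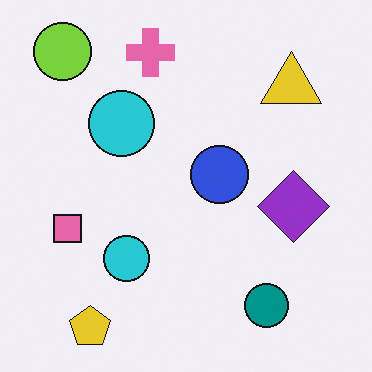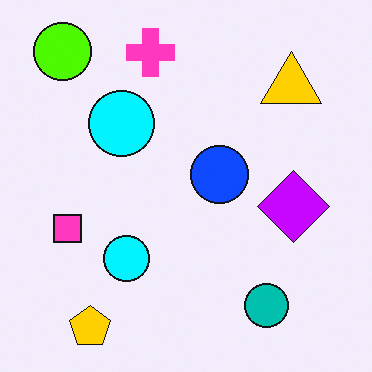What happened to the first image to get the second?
This is the original image made much more vivid (saturation change).

All colors are more vivid — a global saturation change.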